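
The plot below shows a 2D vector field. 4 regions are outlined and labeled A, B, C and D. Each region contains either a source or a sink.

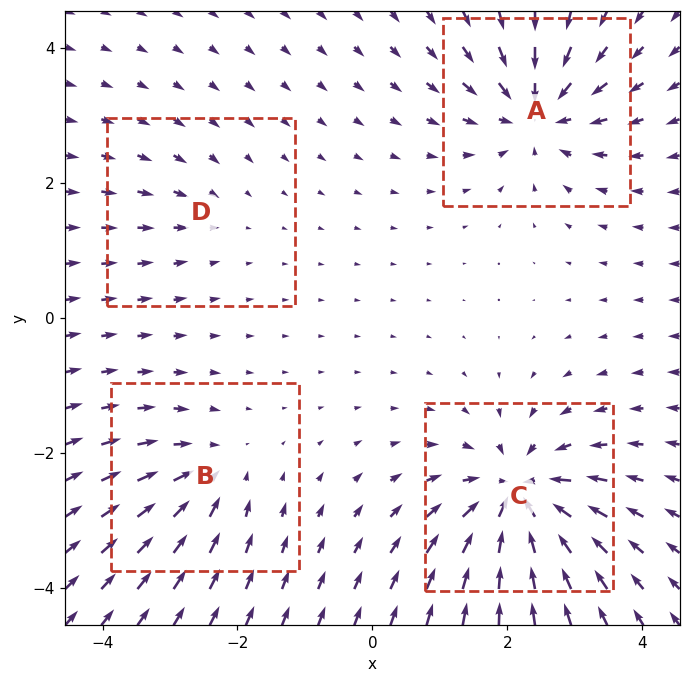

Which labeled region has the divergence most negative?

C

Divergence at each region's feature centre — A: about -7, B: about -4, C: about -8, D: about -2. Region C is most negative.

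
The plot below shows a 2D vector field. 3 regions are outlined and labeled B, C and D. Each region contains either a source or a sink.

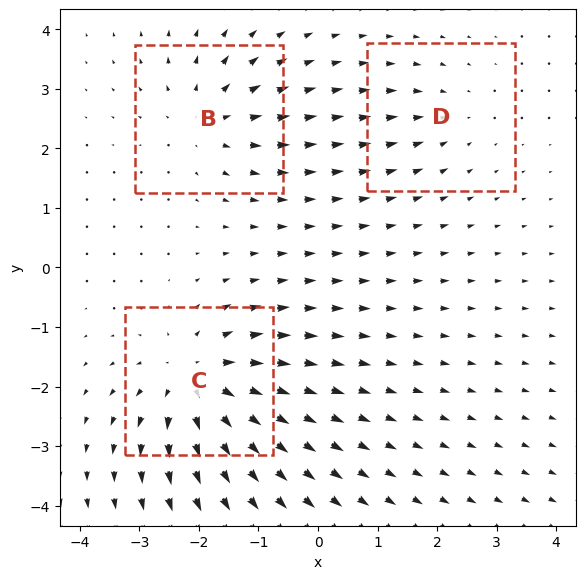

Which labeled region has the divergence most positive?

Divergence at each region's feature centre — B: about +3, C: about +5, D: about -2. Region C is most positive.

C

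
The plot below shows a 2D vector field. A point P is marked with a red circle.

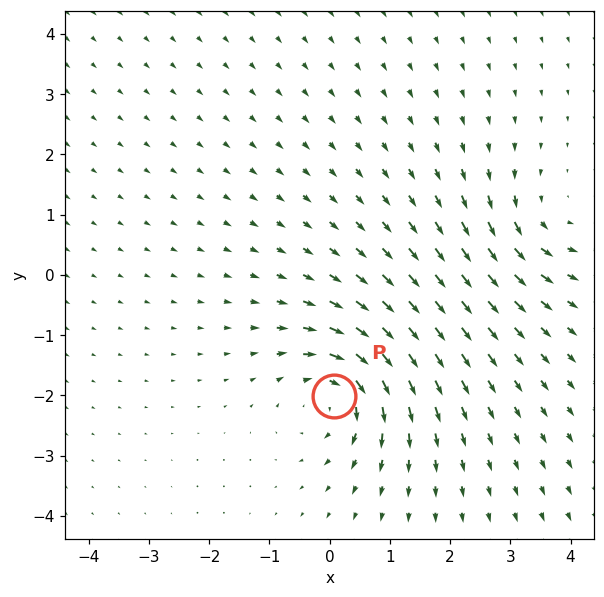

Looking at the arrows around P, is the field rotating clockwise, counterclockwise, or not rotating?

clockwise

Near P at (0.1, -2.0) the arrows circulate clockwise. The curl (z-component) there is about -6; negative curl means clockwise rotation.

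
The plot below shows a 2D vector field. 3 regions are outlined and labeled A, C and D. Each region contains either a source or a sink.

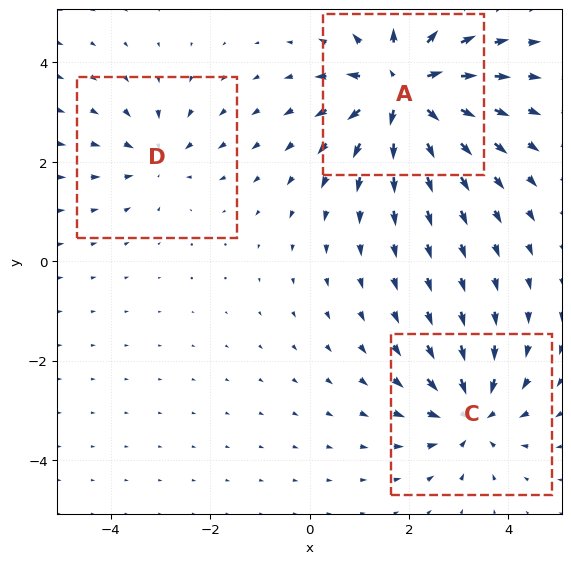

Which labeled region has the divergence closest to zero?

Divergence at each region's feature centre — A: about +6, C: about -4, D: about -2. Region D is closest to zero.

D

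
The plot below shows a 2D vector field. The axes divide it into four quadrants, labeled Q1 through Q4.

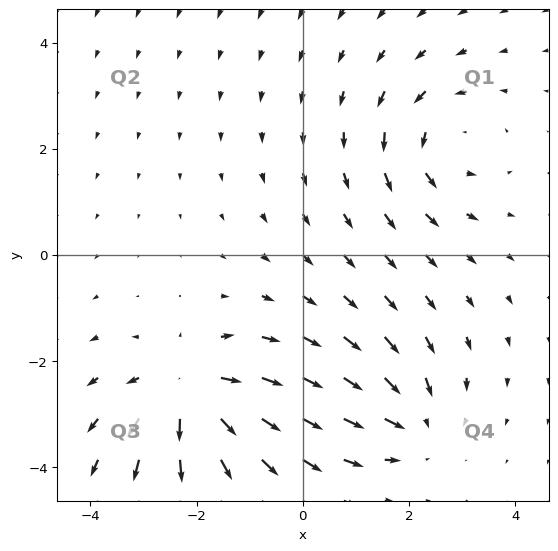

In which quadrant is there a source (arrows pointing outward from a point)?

Q3

The source sits at approximately (-2.1, -2.6), which lies in quadrant Q3. The divergence there is about +5, positive as expected for a source.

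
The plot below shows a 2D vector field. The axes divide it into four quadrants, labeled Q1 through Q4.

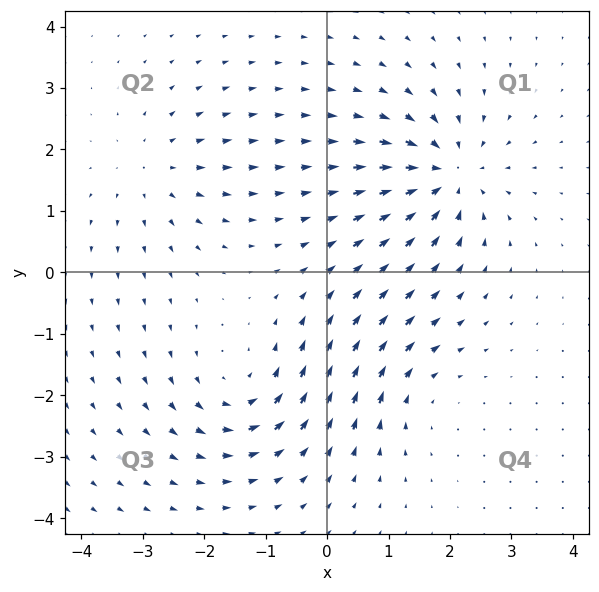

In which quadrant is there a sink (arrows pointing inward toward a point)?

Q1

The sink sits at approximately (2.0, 1.6), which lies in quadrant Q1. The divergence there is about -6, negative as expected for a sink.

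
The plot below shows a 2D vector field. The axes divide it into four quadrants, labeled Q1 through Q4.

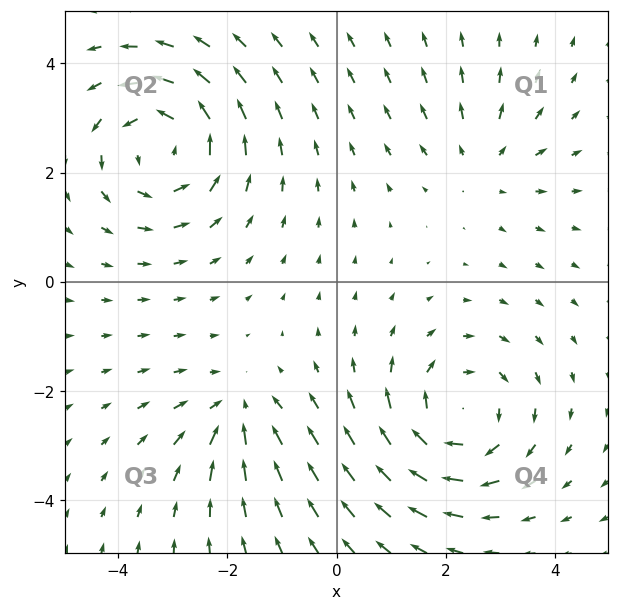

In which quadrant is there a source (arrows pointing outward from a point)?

The source sits at approximately (2.7, 2.1), which lies in quadrant Q1. The divergence there is about +2, positive as expected for a source.

Q1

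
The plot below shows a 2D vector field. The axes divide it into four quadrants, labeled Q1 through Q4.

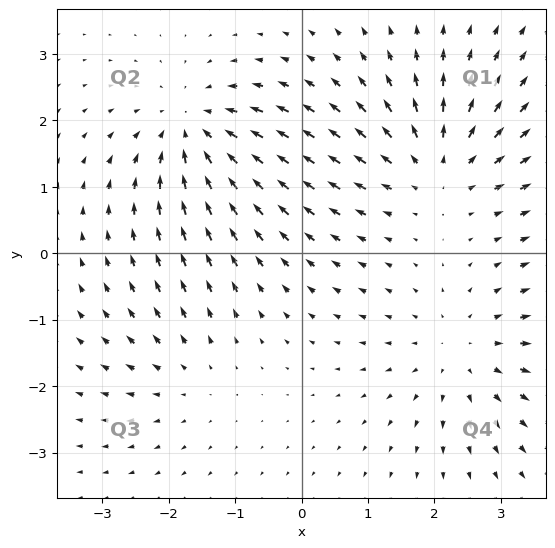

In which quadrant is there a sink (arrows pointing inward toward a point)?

Q2

The sink sits at approximately (-1.6, 1.9), which lies in quadrant Q2. The divergence there is about -5, negative as expected for a sink.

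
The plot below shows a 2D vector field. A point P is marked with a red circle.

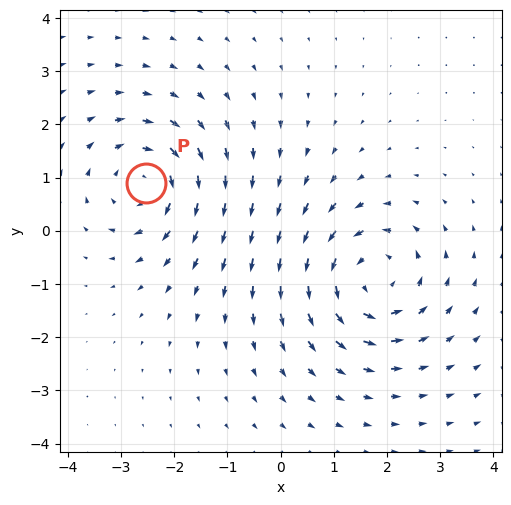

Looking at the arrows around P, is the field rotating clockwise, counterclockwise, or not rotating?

clockwise

Near P at (-2.5, 0.9) the arrows circulate clockwise. The curl (z-component) there is about -4; negative curl means clockwise rotation.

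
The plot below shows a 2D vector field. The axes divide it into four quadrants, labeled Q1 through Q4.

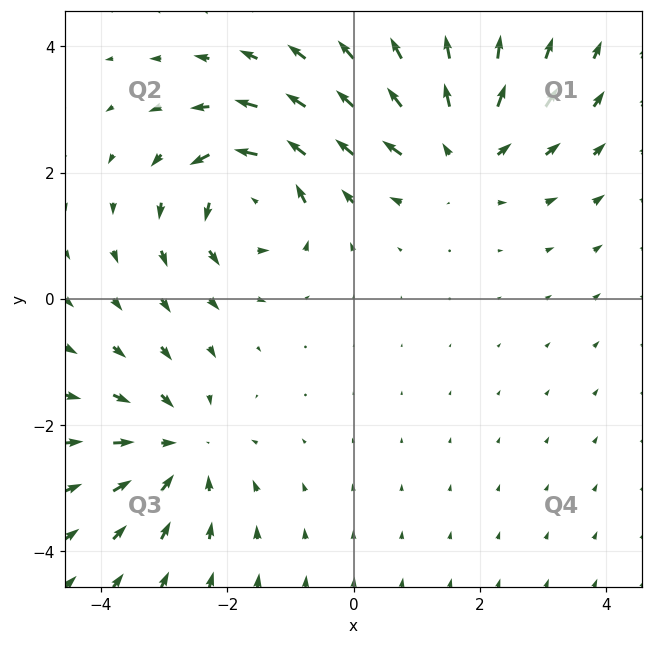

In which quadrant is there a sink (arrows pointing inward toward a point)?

The sink sits at approximately (-2.7, -2.4), which lies in quadrant Q3. The divergence there is about -4, negative as expected for a sink.

Q3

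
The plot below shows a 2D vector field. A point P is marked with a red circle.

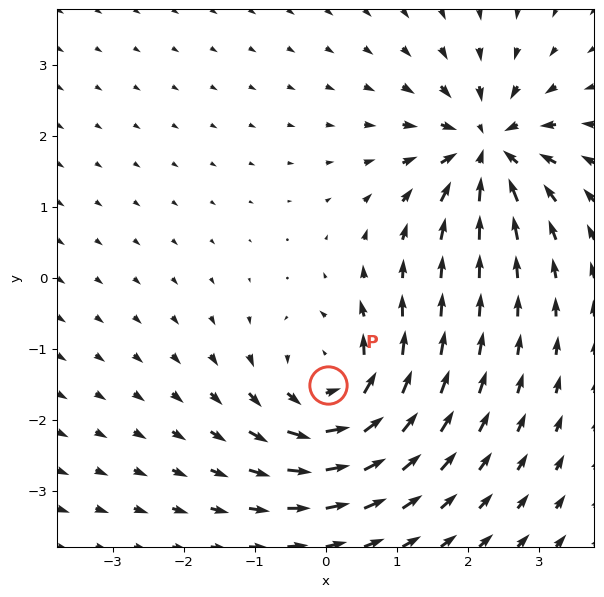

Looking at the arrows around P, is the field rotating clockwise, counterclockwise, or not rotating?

counterclockwise

Near P at (0.0, -1.5) the arrows circulate counterclockwise. The curl (z-component) there is about +4; positive curl means counterclockwise rotation.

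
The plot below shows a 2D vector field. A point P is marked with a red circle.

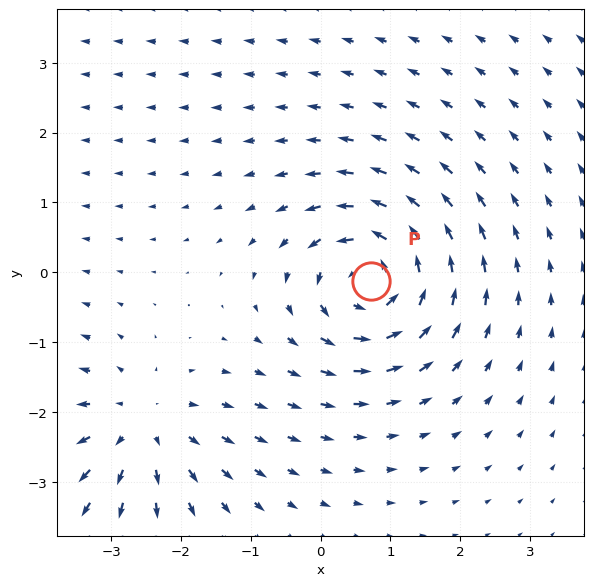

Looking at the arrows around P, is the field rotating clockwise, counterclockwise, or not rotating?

counterclockwise

Near P at (0.7, -0.1) the arrows circulate counterclockwise. The curl (z-component) there is about +7; positive curl means counterclockwise rotation.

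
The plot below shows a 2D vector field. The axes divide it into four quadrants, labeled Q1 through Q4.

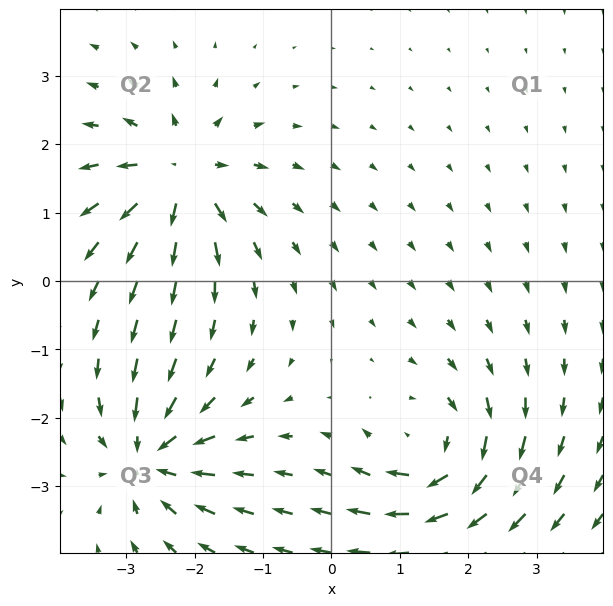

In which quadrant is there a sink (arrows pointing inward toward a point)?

The sink sits at approximately (-2.6, -2.6), which lies in quadrant Q3. The divergence there is about -6, negative as expected for a sink.

Q3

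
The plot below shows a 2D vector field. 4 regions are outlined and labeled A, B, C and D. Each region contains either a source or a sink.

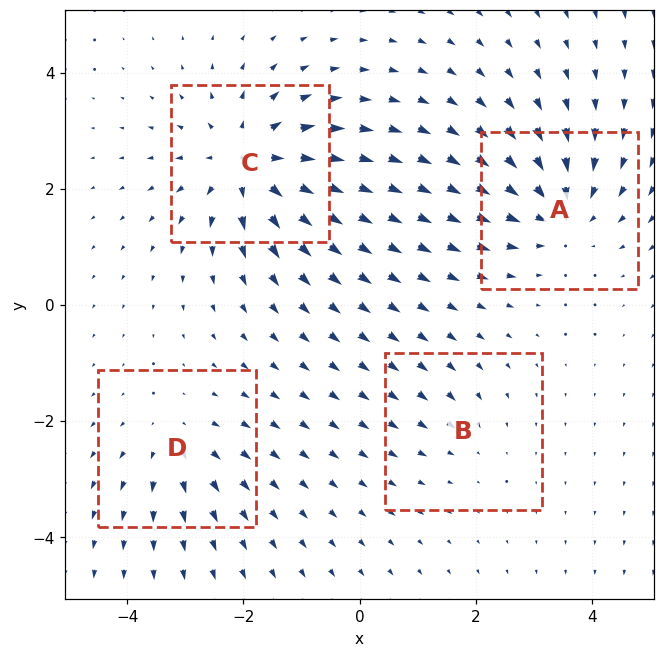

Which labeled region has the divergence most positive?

Divergence at each region's feature centre — A: about -5, B: about -2, C: about +7, D: about +4. Region C is most positive.

C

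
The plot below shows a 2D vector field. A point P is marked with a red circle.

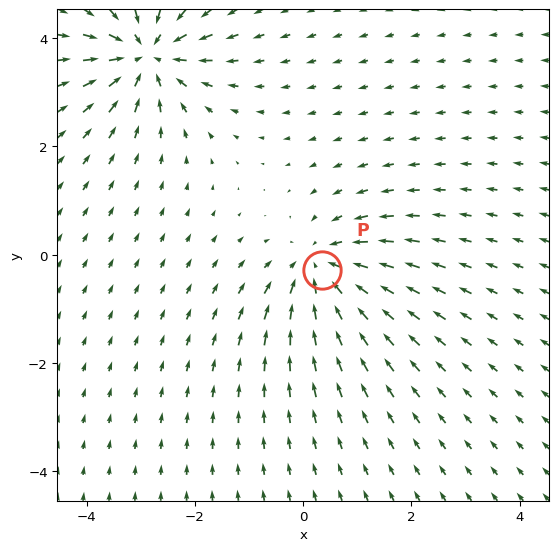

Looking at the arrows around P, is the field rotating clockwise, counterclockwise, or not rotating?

Near P at (0.3, -0.3) the arrows show no circulation. The curl there is ≈0.

not rotating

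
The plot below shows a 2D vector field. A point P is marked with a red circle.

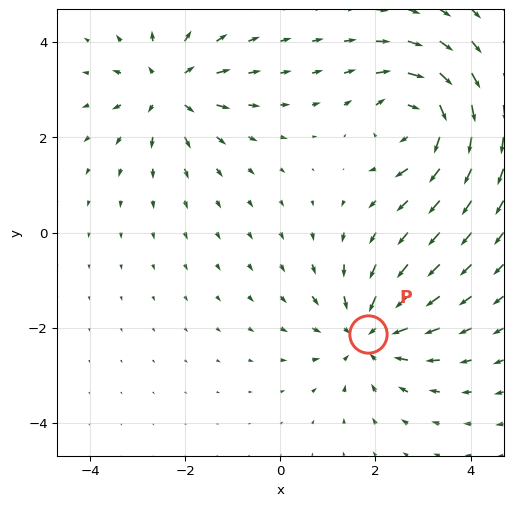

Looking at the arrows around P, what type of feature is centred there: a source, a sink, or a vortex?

sink

At P (1.8, -2.1) the arrows converge inward. Divergence about -5, curl ≈0 — negative divergence with near-zero curl is a sink.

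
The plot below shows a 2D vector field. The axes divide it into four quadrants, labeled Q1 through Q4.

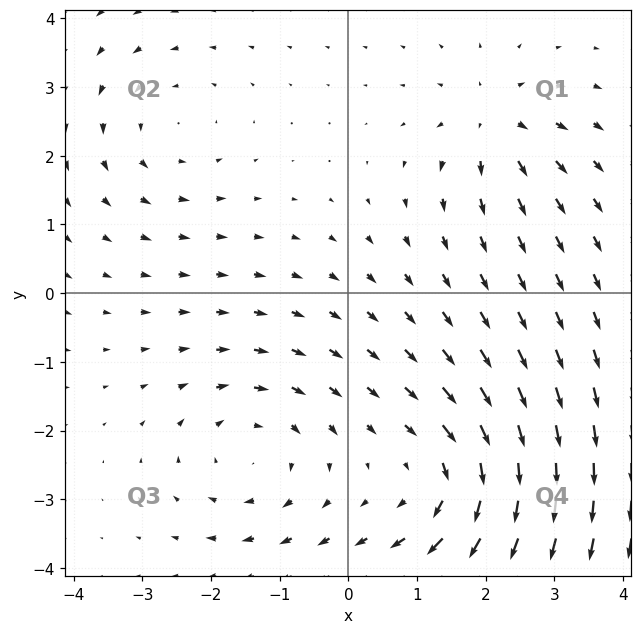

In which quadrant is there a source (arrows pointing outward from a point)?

The source sits at approximately (2.1, 2.5), which lies in quadrant Q1. The divergence there is about +4, positive as expected for a source.

Q1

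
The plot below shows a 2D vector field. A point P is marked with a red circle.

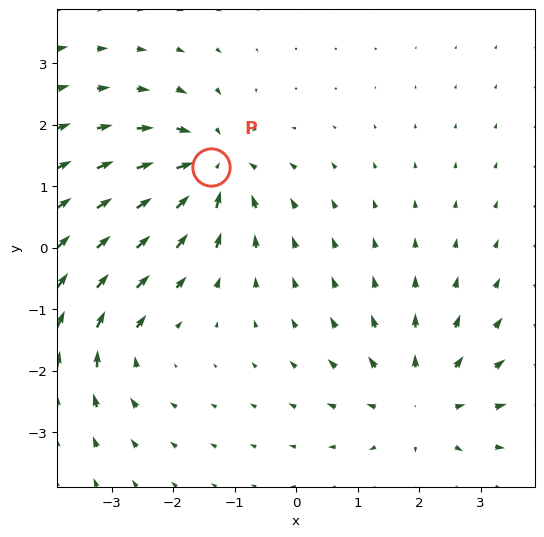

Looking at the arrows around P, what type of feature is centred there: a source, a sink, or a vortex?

sink

At P (-1.4, 1.3) the arrows converge inward. Divergence about -5, curl ≈0 — negative divergence with near-zero curl is a sink.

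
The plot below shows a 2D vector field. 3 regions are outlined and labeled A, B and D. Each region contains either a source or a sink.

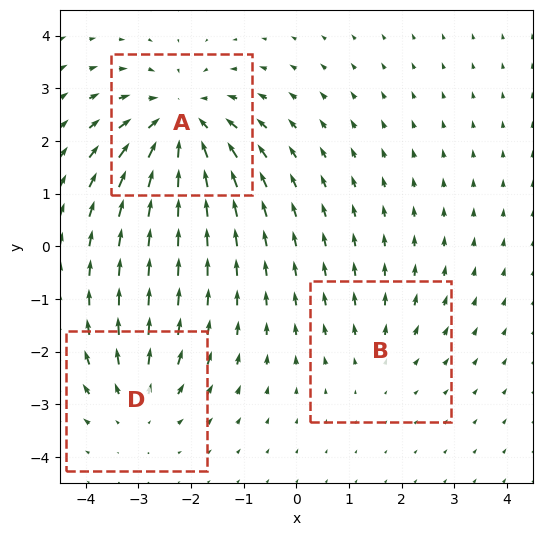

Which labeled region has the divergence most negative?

Divergence at each region's feature centre — A: about -5, B: about +2, D: about +3. Region A is most negative.

A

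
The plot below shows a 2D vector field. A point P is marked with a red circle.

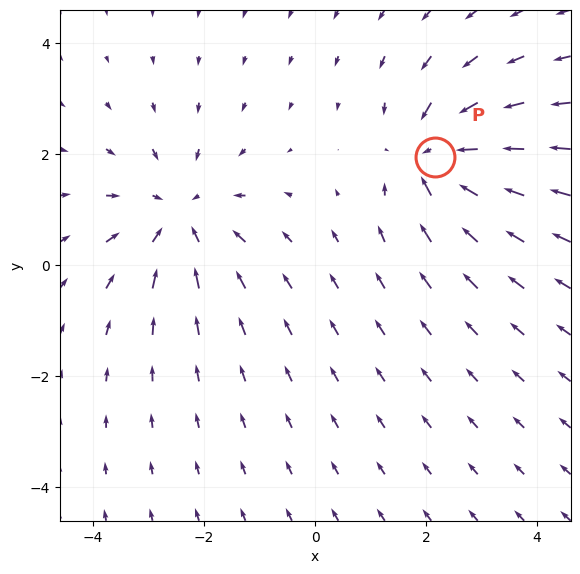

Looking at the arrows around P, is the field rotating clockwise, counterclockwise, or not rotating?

Near P at (2.2, 2.0) the arrows show no circulation. The curl there is ≈0.

not rotating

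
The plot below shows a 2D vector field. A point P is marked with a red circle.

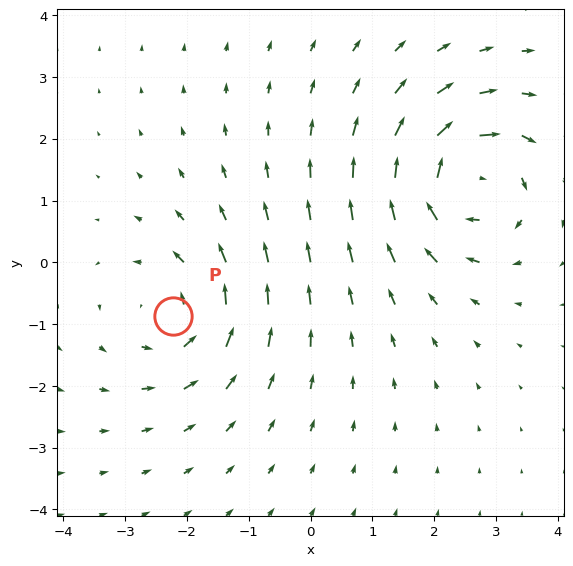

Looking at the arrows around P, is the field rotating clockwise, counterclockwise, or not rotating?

Near P at (-2.2, -0.9) the arrows circulate counterclockwise. The curl (z-component) there is about +3; positive curl means counterclockwise rotation.

counterclockwise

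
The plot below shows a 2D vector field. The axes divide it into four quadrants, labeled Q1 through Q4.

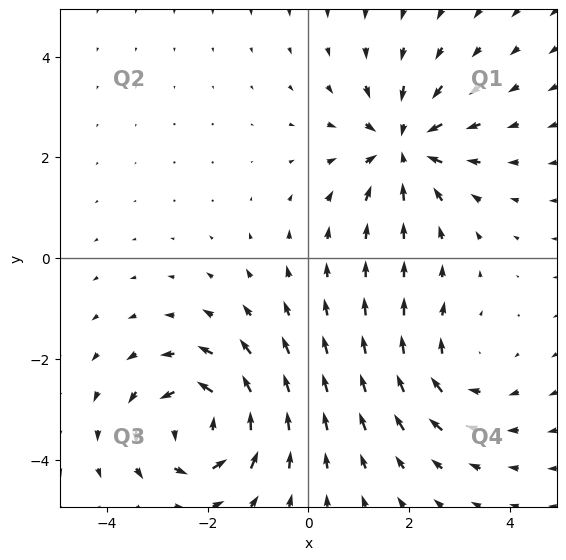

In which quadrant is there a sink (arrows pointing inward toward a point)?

Q1

The sink sits at approximately (1.9, 2.2), which lies in quadrant Q1. The divergence there is about -5, negative as expected for a sink.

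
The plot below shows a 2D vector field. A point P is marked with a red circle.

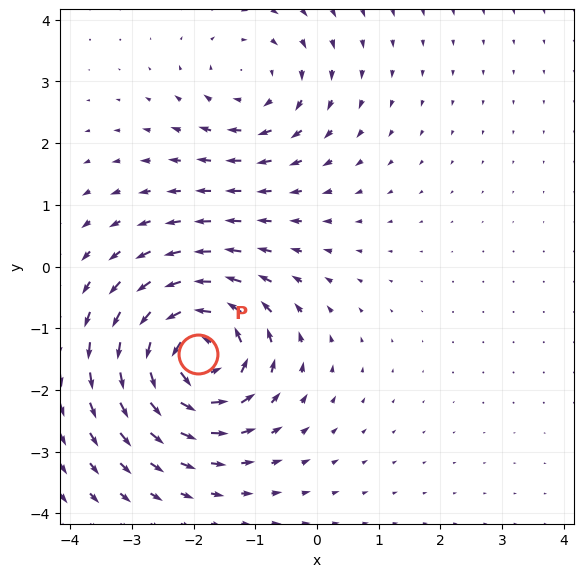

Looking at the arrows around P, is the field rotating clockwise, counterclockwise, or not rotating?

counterclockwise

Near P at (-1.9, -1.4) the arrows circulate counterclockwise. The curl (z-component) there is about +6; positive curl means counterclockwise rotation.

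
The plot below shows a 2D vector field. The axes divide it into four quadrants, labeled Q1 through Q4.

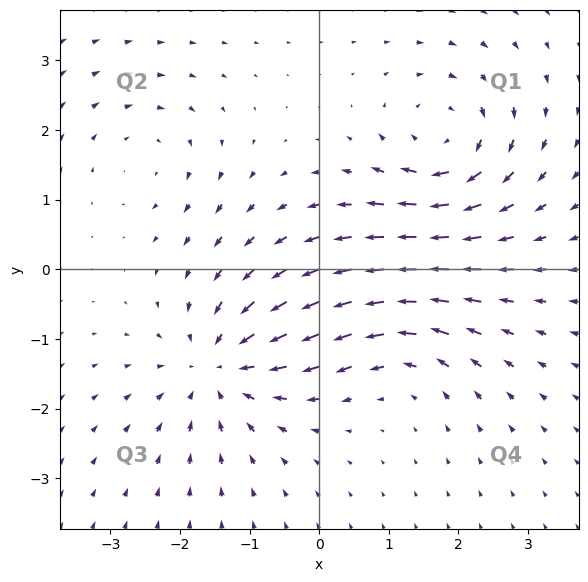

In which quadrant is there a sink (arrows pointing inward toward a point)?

Q3

The sink sits at approximately (-1.4, -1.4), which lies in quadrant Q3. The divergence there is about -5, negative as expected for a sink.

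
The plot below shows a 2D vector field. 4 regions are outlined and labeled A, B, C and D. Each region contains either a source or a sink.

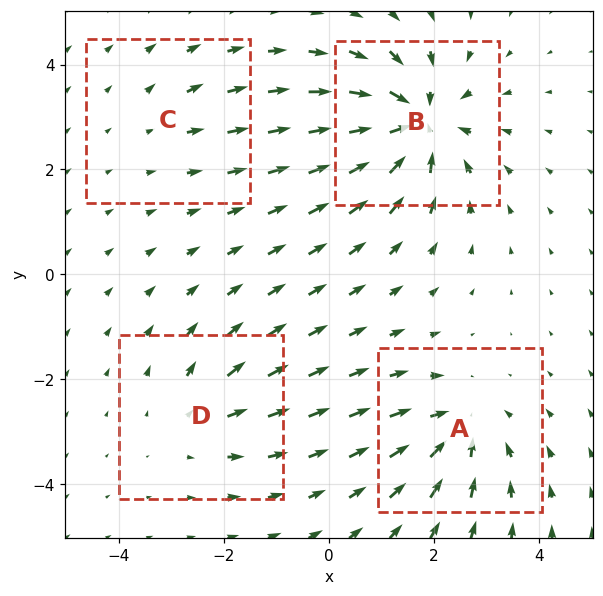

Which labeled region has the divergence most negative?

Divergence at each region's feature centre — A: about -5, B: about -8, C: about +2, D: about +3. Region B is most negative.

B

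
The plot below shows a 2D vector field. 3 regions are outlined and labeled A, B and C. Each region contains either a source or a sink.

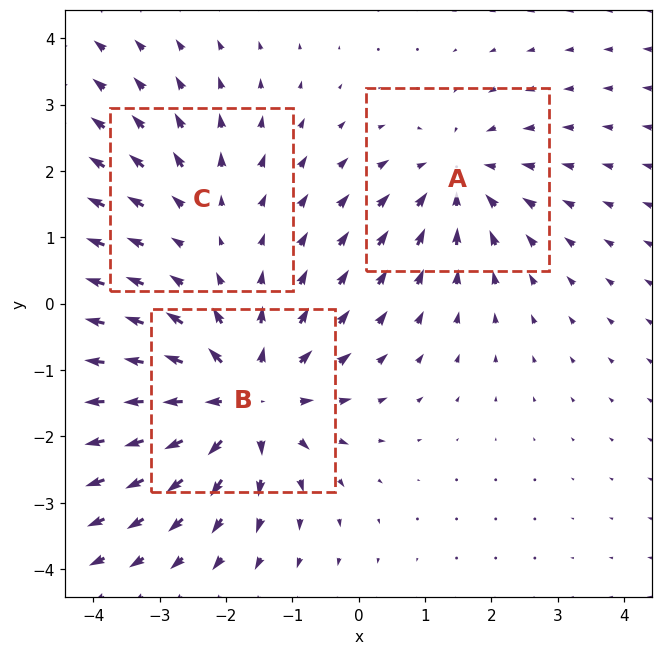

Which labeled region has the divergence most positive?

Divergence at each region's feature centre — A: about -3, B: about +5, C: about +2. Region B is most positive.

B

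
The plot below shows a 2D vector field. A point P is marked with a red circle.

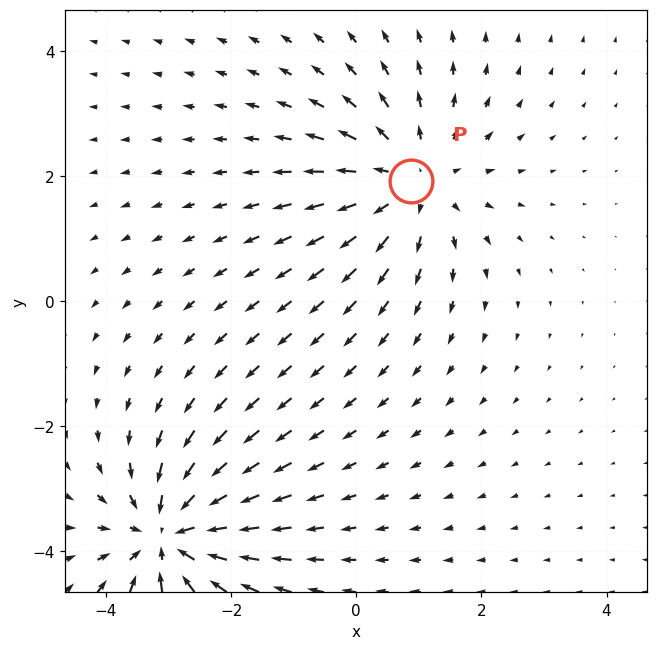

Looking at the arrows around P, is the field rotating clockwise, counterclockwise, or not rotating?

not rotating

Near P at (0.9, 1.9) the arrows show no circulation. The curl there is ≈0.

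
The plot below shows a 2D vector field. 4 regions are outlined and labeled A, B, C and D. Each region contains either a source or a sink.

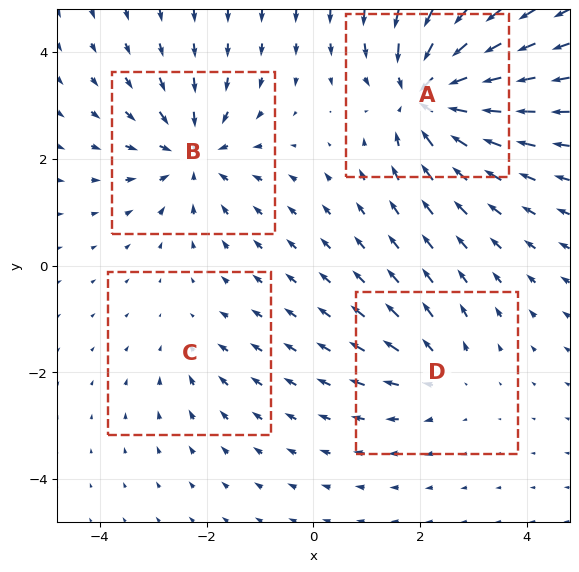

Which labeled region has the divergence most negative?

A

Divergence at each region's feature centre — A: about -7, B: about -5, C: about -2, D: about +3. Region A is most negative.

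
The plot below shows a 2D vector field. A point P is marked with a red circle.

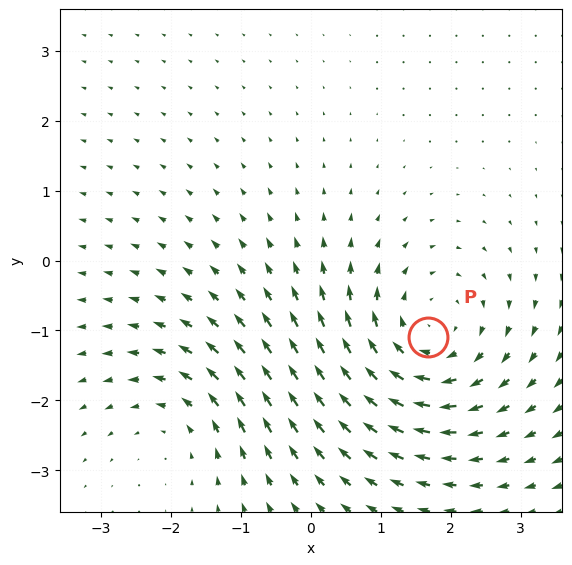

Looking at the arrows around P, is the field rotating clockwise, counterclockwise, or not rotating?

Near P at (1.7, -1.1) the arrows circulate clockwise. The curl (z-component) there is about -3; negative curl means clockwise rotation.

clockwise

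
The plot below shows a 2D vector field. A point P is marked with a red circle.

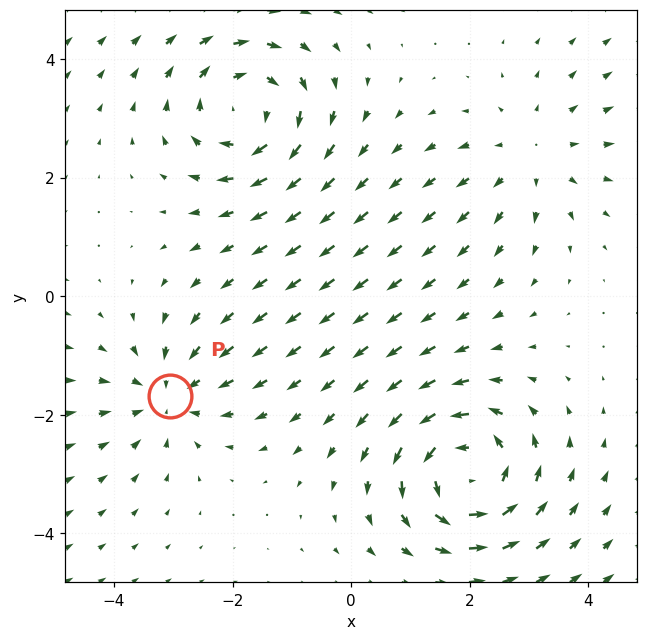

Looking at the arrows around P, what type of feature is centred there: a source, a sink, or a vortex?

sink

At P (-3.1, -1.7) the arrows converge inward. Divergence about -3, curl ≈0 — negative divergence with near-zero curl is a sink.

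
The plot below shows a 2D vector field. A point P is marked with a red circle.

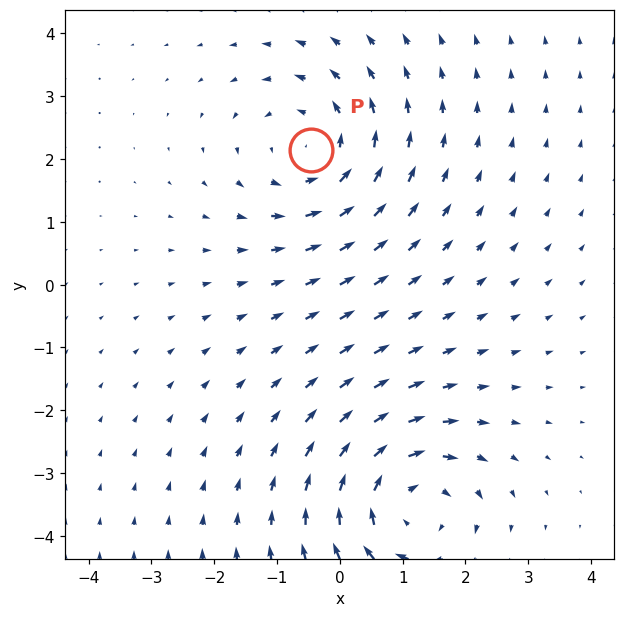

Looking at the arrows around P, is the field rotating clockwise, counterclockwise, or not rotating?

Near P at (-0.5, 2.1) the arrows circulate counterclockwise. The curl (z-component) there is about +2; positive curl means counterclockwise rotation.

counterclockwise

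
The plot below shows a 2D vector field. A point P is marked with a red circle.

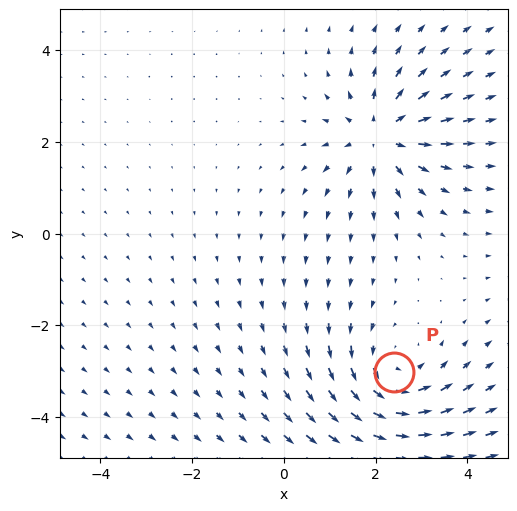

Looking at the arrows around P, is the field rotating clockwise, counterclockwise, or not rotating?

counterclockwise

Near P at (2.4, -3.0) the arrows circulate counterclockwise. The curl (z-component) there is about +4; positive curl means counterclockwise rotation.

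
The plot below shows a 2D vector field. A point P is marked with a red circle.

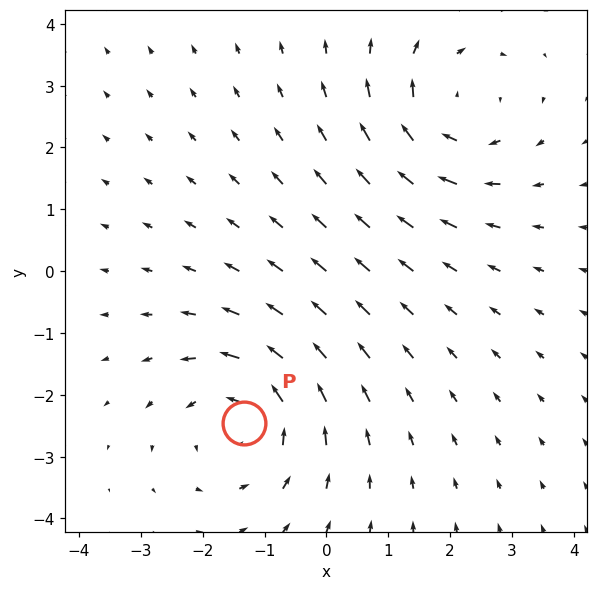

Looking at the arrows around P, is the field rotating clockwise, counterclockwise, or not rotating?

counterclockwise

Near P at (-1.3, -2.5) the arrows circulate counterclockwise. The curl (z-component) there is about +4; positive curl means counterclockwise rotation.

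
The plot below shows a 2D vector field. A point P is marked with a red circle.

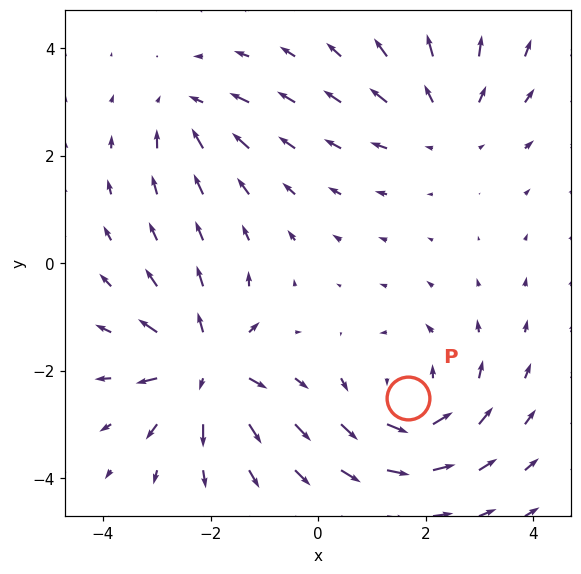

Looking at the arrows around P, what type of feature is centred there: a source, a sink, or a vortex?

vortex

At P (1.7, -2.5) the arrows circulate counterclockwise. Divergence ≈0, curl about +4 — near-zero divergence with nonzero curl is a vortex.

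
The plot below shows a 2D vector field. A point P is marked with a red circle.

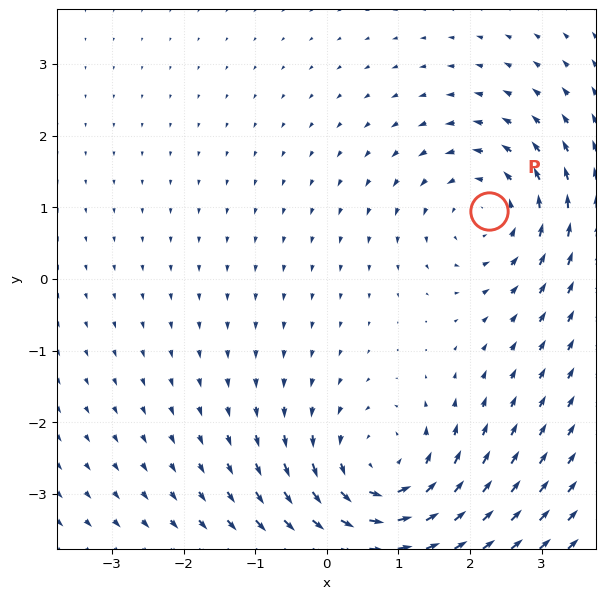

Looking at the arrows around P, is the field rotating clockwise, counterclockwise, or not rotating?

counterclockwise

Near P at (2.3, 1.0) the arrows circulate counterclockwise. The curl (z-component) there is about +4; positive curl means counterclockwise rotation.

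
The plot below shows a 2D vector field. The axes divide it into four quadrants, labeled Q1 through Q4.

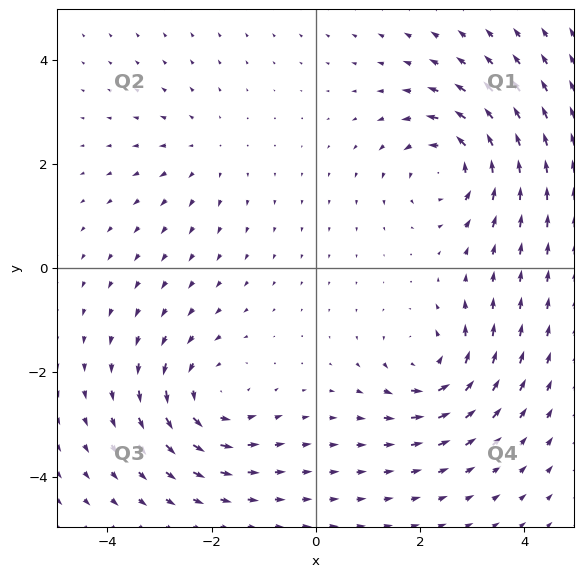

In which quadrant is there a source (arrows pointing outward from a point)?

The source sits at approximately (-2.2, 2.3), which lies in quadrant Q2. The divergence there is about +2, positive as expected for a source.

Q2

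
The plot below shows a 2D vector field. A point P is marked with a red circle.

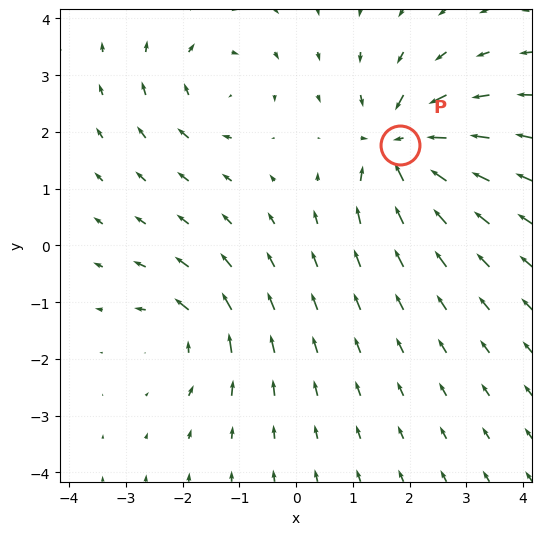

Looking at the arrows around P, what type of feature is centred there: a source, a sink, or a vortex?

At P (1.8, 1.8) the arrows converge inward. Divergence about -7, curl ≈0 — negative divergence with near-zero curl is a sink.

sink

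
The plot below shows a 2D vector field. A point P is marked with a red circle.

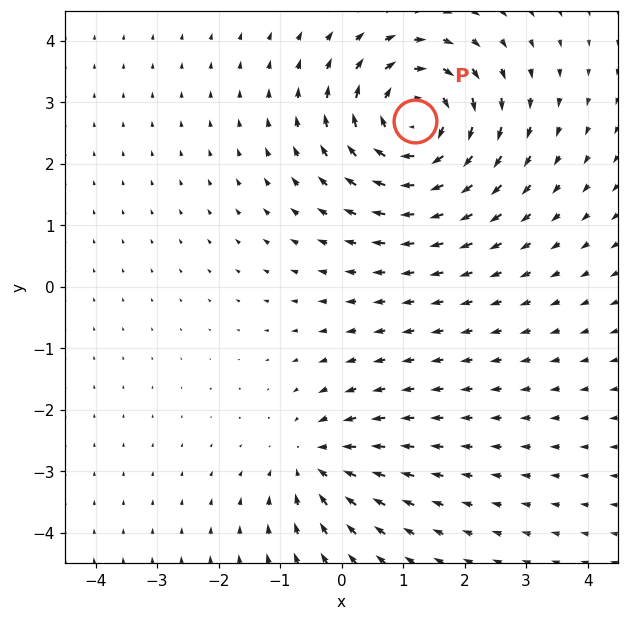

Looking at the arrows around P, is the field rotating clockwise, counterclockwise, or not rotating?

clockwise

Near P at (1.2, 2.7) the arrows circulate clockwise. The curl (z-component) there is about -5; negative curl means clockwise rotation.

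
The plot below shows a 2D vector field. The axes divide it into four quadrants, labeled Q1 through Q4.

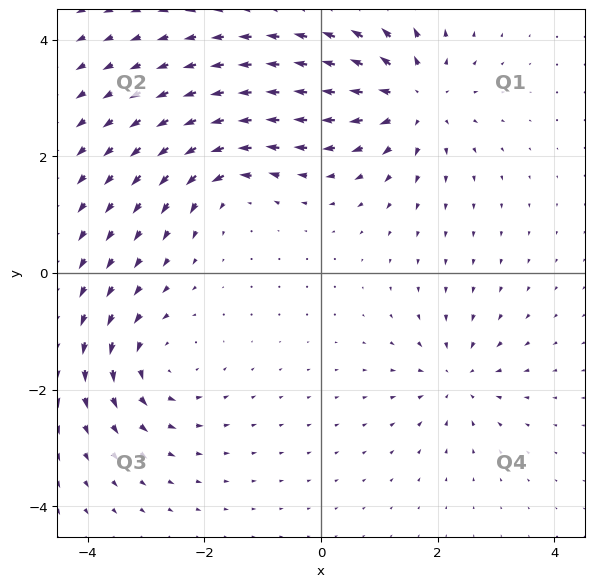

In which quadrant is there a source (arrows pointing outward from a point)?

The source sits at approximately (1.6, 3.0), which lies in quadrant Q1. The divergence there is about +5, positive as expected for a source.

Q1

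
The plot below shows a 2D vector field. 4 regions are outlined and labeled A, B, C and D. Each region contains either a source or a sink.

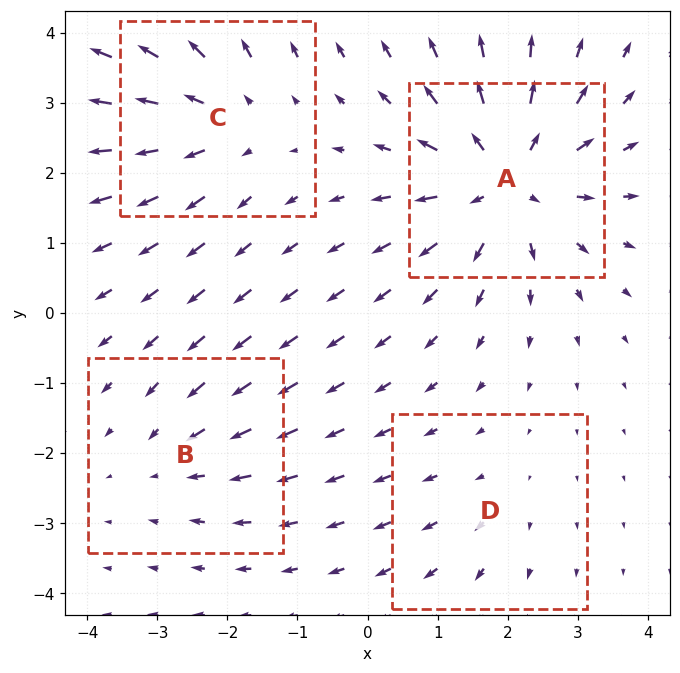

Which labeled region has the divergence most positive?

Divergence at each region's feature centre — A: about +7, B: about -3, C: about +4, D: about +2. Region A is most positive.

A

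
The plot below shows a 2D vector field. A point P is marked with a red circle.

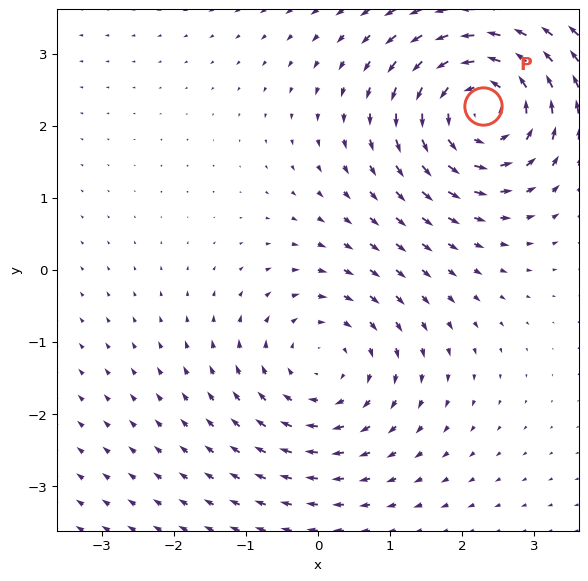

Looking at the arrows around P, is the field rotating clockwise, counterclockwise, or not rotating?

Near P at (2.3, 2.3) the arrows circulate counterclockwise. The curl (z-component) there is about +4; positive curl means counterclockwise rotation.

counterclockwise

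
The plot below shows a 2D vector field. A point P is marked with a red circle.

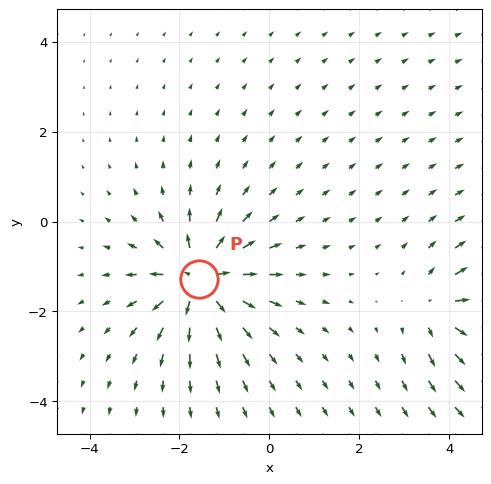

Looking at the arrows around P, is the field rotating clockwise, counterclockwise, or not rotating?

not rotating

Near P at (-1.6, -1.3) the arrows show no circulation. The curl there is ≈0.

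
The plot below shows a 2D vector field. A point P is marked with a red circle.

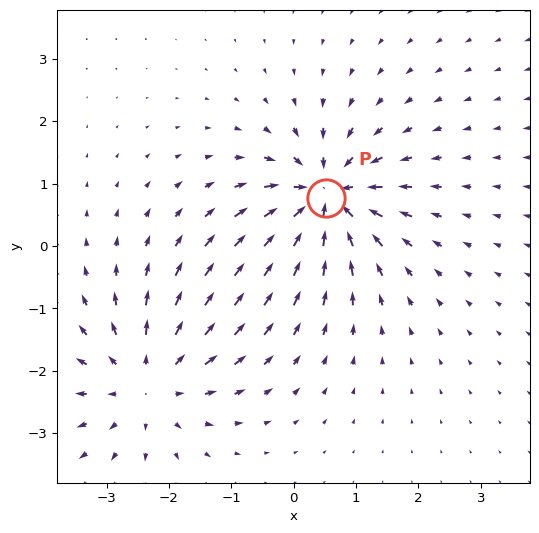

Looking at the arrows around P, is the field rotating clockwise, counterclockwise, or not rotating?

Near P at (0.5, 0.8) the arrows show no circulation. The curl there is ≈0.

not rotating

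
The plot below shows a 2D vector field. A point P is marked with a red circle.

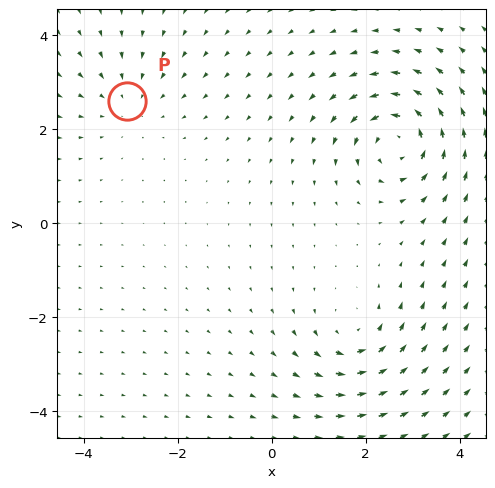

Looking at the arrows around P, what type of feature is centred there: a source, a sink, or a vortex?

sink

At P (-3.1, 2.6) the arrows converge inward. Divergence about -2, curl ≈0 — negative divergence with near-zero curl is a sink.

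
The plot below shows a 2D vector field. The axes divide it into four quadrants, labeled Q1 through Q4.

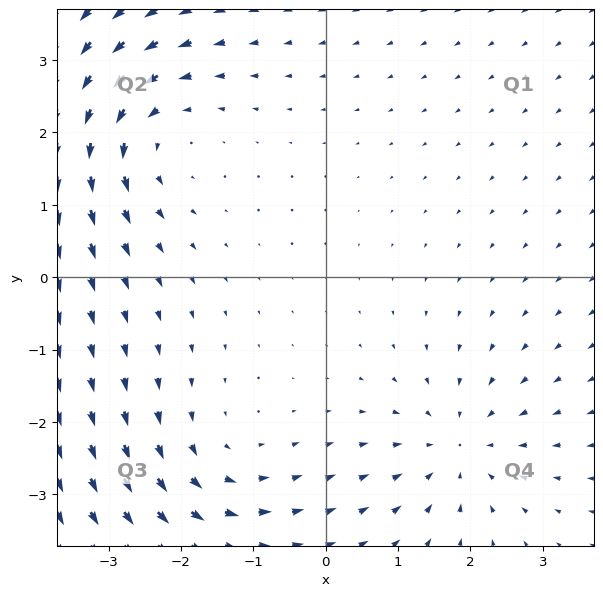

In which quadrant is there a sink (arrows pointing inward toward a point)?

The sink sits at approximately (1.8, -2.4), which lies in quadrant Q4. The divergence there is about -3, negative as expected for a sink.

Q4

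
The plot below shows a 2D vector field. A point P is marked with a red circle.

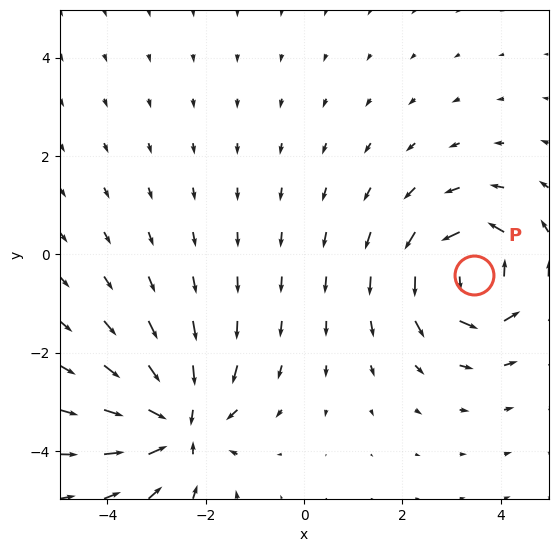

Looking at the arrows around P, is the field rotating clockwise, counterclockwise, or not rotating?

Near P at (3.5, -0.4) the arrows circulate counterclockwise. The curl (z-component) there is about +6; positive curl means counterclockwise rotation.

counterclockwise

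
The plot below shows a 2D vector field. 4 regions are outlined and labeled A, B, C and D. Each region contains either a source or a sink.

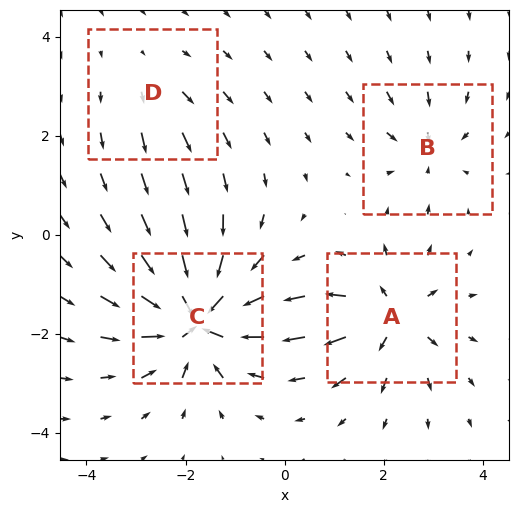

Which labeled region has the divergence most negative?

C

Divergence at each region's feature centre — A: about +6, B: about -4, C: about -9, D: about +2. Region C is most negative.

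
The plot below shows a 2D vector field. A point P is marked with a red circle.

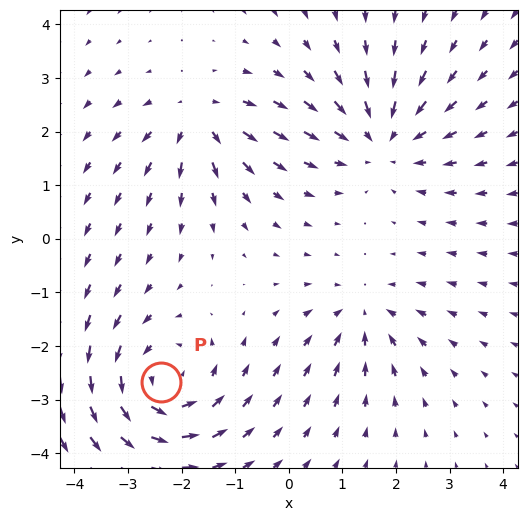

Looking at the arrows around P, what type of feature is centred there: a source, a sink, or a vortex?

vortex

At P (-2.4, -2.7) the arrows circulate counterclockwise. Divergence ≈0, curl about +5 — near-zero divergence with nonzero curl is a vortex.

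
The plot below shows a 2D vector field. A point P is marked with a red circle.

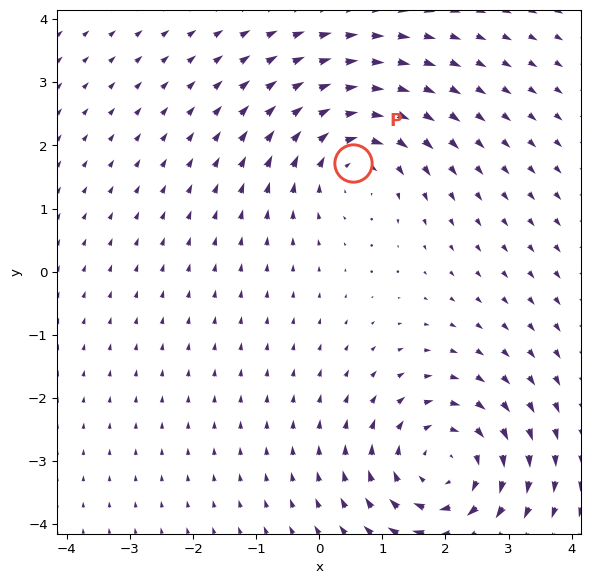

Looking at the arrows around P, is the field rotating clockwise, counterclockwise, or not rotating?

clockwise

Near P at (0.5, 1.7) the arrows circulate clockwise. The curl (z-component) there is about -4; negative curl means clockwise rotation.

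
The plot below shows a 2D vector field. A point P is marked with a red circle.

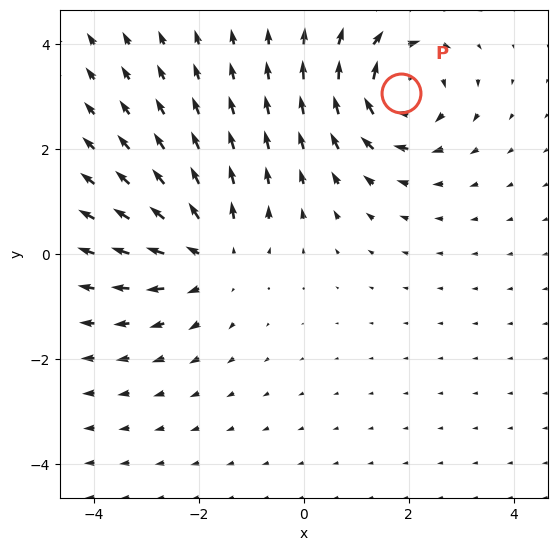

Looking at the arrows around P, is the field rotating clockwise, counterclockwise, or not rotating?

clockwise

Near P at (1.9, 3.1) the arrows circulate clockwise. The curl (z-component) there is about -5; negative curl means clockwise rotation.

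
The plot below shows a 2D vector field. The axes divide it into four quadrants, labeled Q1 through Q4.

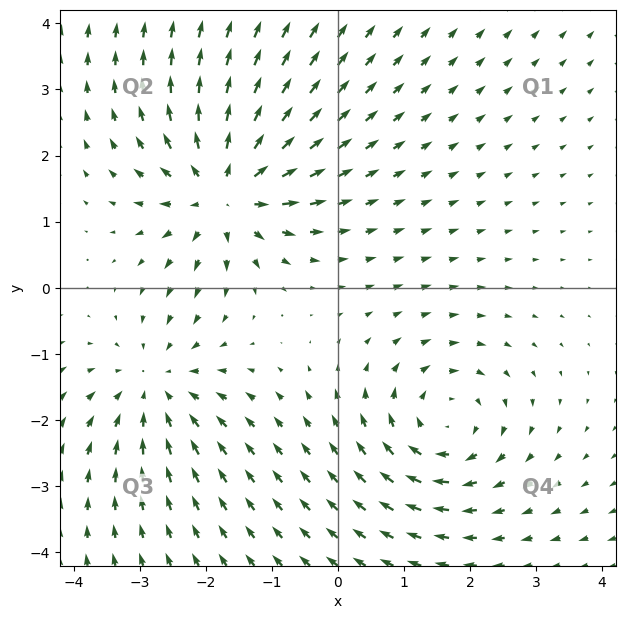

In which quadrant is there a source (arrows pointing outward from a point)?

Q2

The source sits at approximately (-1.7, 1.5), which lies in quadrant Q2. The divergence there is about +6, positive as expected for a source.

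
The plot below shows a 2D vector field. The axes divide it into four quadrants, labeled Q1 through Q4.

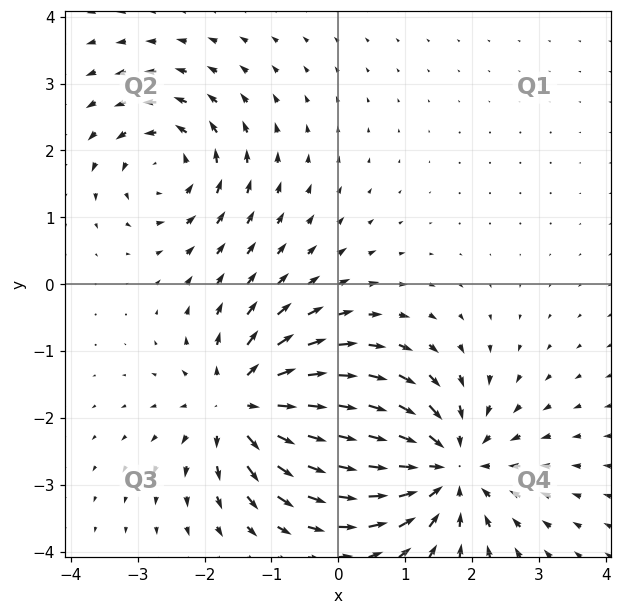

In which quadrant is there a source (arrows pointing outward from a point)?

Q3

The source sits at approximately (-1.4, -1.8), which lies in quadrant Q3. The divergence there is about +5, positive as expected for a source.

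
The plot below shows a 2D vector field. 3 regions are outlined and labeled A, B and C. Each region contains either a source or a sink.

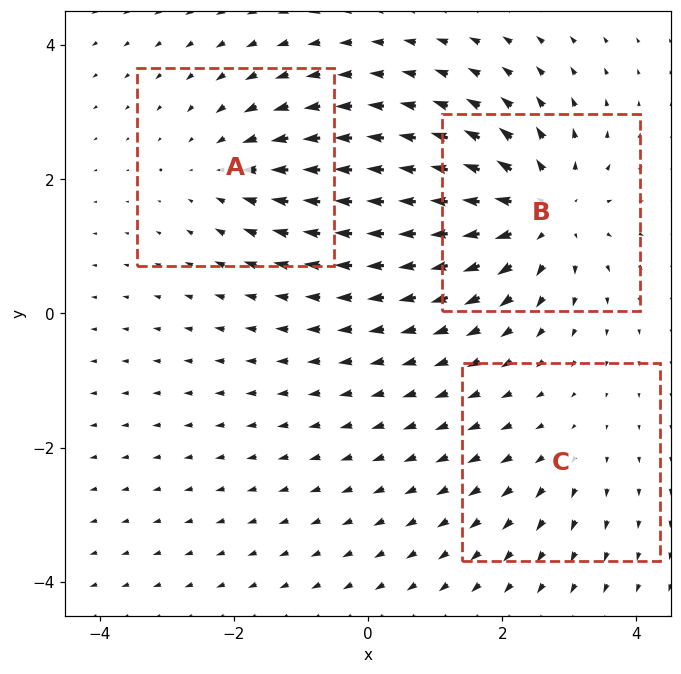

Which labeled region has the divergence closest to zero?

C

Divergence at each region's feature centre — A: about -3, B: about +5, C: about +2. Region C is closest to zero.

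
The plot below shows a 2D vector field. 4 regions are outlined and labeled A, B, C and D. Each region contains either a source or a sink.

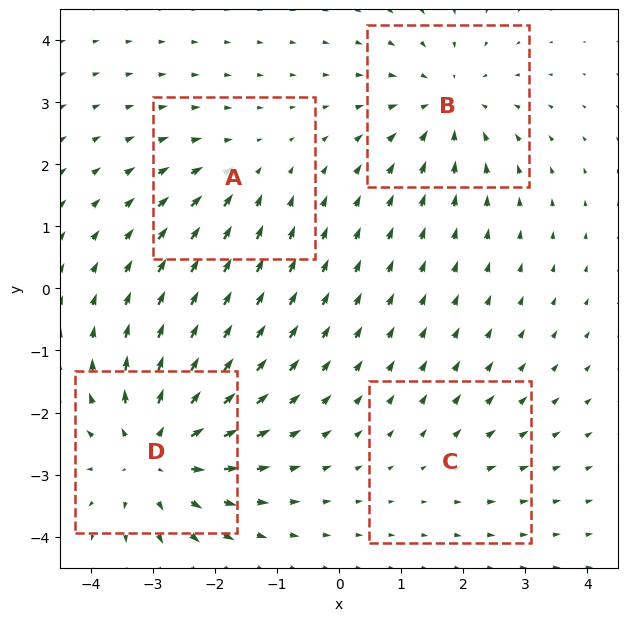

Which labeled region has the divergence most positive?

D

Divergence at each region's feature centre — A: about -3, B: about -5, C: about +2, D: about +6. Region D is most positive.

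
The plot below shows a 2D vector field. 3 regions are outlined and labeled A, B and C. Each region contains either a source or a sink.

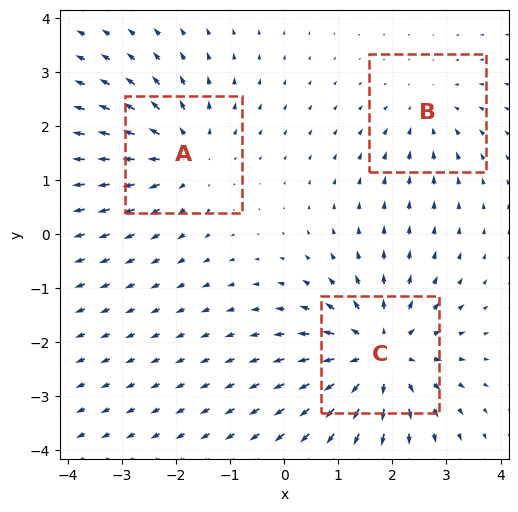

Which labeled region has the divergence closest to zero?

Divergence at each region's feature centre — A: about +3, B: about -2, C: about +4. Region B is closest to zero.

B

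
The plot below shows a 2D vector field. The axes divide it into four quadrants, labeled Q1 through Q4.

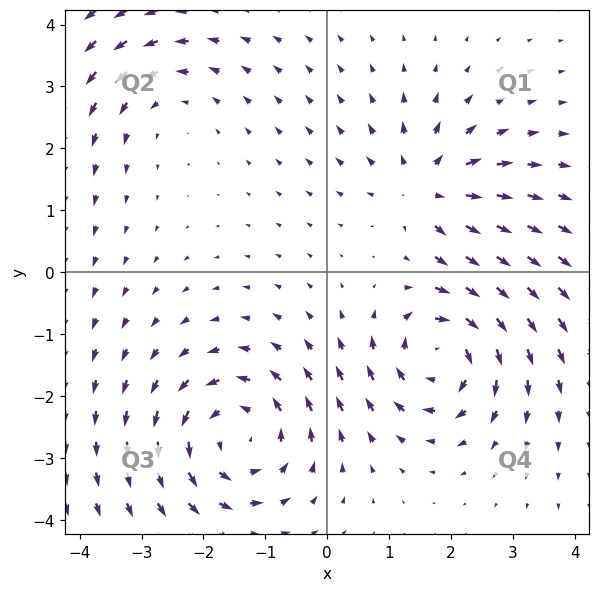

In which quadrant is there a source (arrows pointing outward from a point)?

The source sits at approximately (1.6, 1.4), which lies in quadrant Q1. The divergence there is about +4, positive as expected for a source.

Q1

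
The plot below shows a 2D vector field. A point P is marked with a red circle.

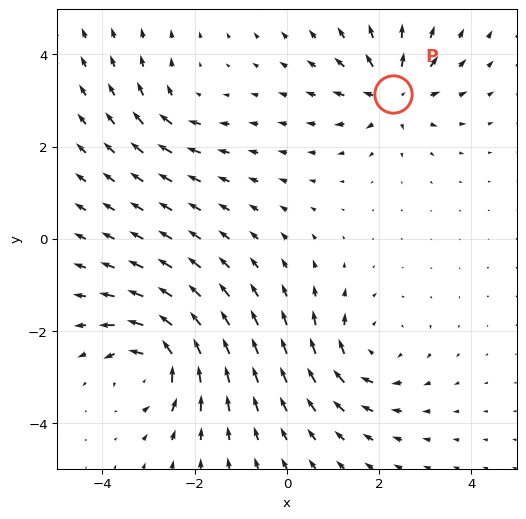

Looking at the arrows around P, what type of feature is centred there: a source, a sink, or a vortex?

At P (2.3, 3.2) the arrows spread outward. Divergence about +6, curl ≈0 — positive divergence with near-zero curl is a source.

source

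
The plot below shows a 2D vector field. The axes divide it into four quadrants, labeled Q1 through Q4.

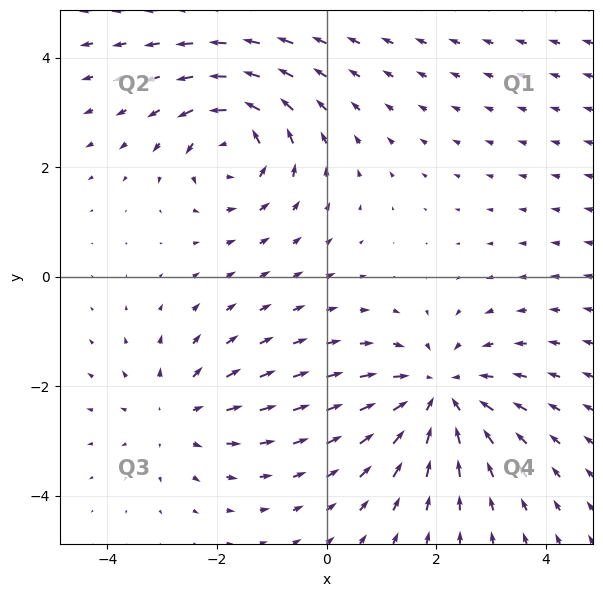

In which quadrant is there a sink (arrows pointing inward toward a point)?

Q4

The sink sits at approximately (2.0, -2.1), which lies in quadrant Q4. The divergence there is about -3, negative as expected for a sink.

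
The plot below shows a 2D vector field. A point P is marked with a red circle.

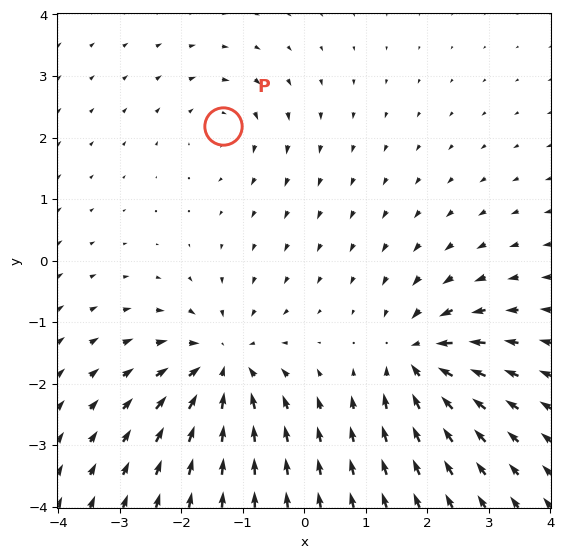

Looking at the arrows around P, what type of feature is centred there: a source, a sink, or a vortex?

vortex

At P (-1.3, 2.2) the arrows circulate clockwise. Divergence ≈0, curl about -3 — near-zero divergence with nonzero curl is a vortex.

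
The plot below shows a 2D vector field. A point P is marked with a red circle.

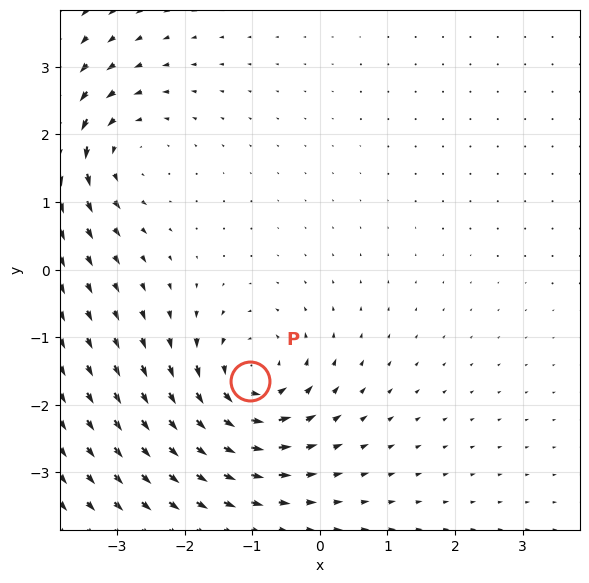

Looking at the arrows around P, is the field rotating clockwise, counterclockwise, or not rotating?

counterclockwise

Near P at (-1.0, -1.6) the arrows circulate counterclockwise. The curl (z-component) there is about +4; positive curl means counterclockwise rotation.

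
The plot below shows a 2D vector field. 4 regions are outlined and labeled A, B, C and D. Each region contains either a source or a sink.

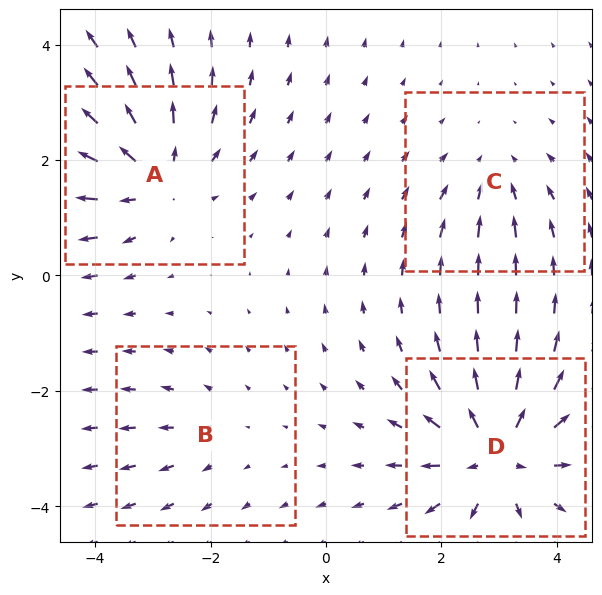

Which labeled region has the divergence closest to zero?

Divergence at each region's feature centre — A: about +5, B: about +2, C: about -3, D: about +6. Region B is closest to zero.

B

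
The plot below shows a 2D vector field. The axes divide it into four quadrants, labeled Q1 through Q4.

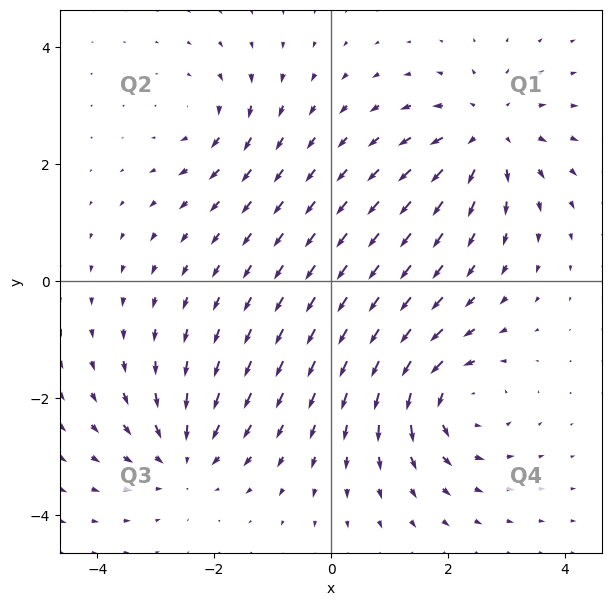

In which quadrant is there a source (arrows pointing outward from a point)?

Q1

The source sits at approximately (2.7, 2.5), which lies in quadrant Q1. The divergence there is about +5, positive as expected for a source.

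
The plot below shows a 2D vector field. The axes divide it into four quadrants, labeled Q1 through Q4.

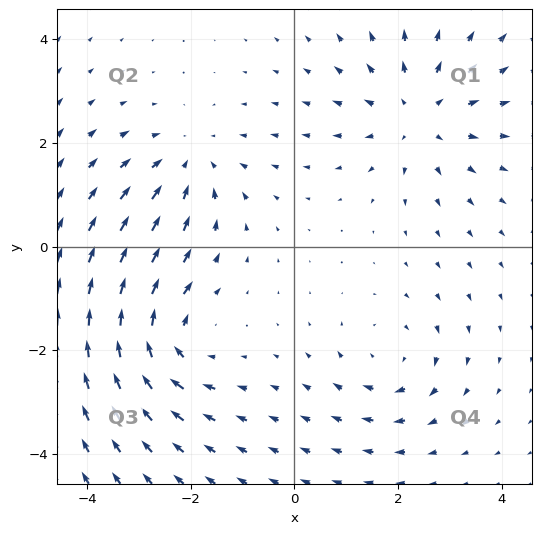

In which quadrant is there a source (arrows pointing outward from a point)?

Q1

The source sits at approximately (2.4, 2.5), which lies in quadrant Q1. The divergence there is about +4, positive as expected for a source.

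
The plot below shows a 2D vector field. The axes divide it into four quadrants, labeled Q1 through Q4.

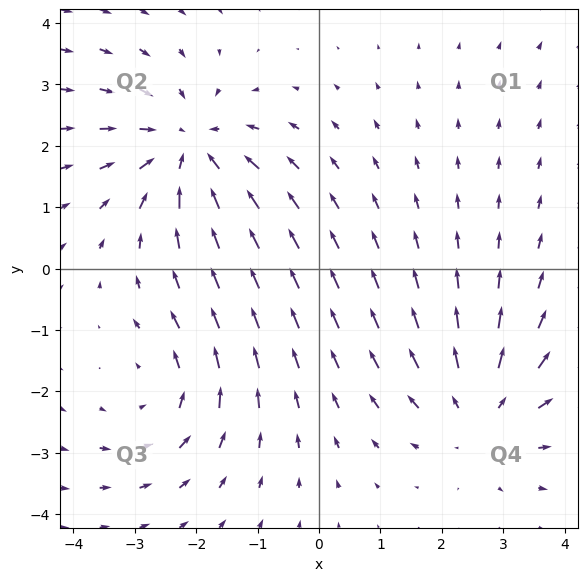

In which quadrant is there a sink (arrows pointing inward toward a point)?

Q2

The sink sits at approximately (-2.1, 2.0), which lies in quadrant Q2. The divergence there is about -5, negative as expected for a sink.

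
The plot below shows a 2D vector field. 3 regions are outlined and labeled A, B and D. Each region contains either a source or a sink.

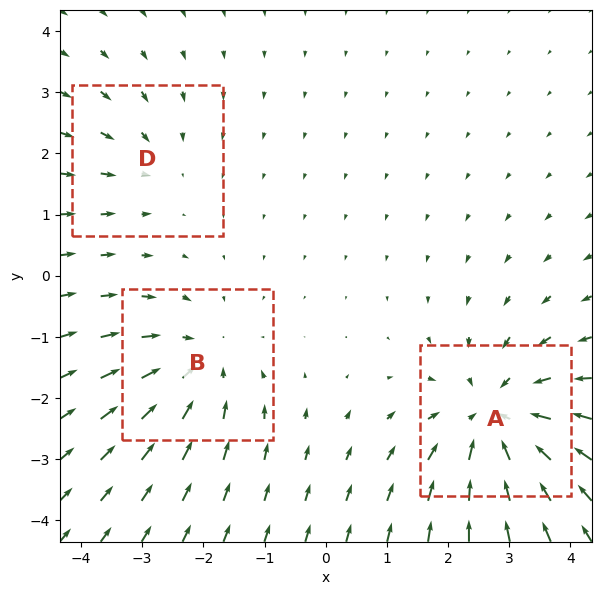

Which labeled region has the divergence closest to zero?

D

Divergence at each region's feature centre — A: about -4, B: about -3, D: about -2. Region D is closest to zero.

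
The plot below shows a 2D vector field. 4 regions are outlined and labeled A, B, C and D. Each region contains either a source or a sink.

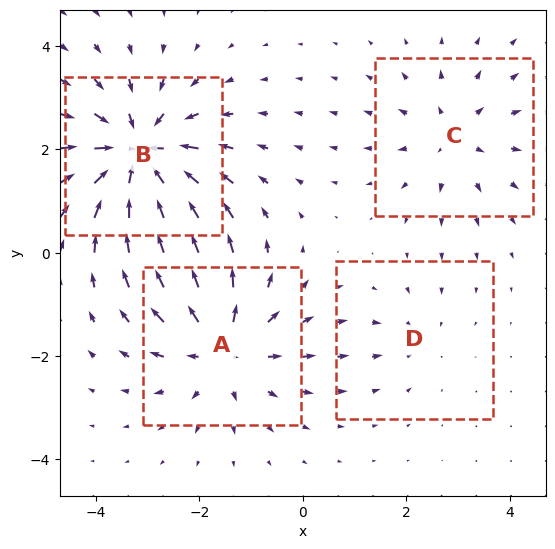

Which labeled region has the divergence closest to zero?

D

Divergence at each region's feature centre — A: about +5, B: about -7, C: about +3, D: about -2. Region D is closest to zero.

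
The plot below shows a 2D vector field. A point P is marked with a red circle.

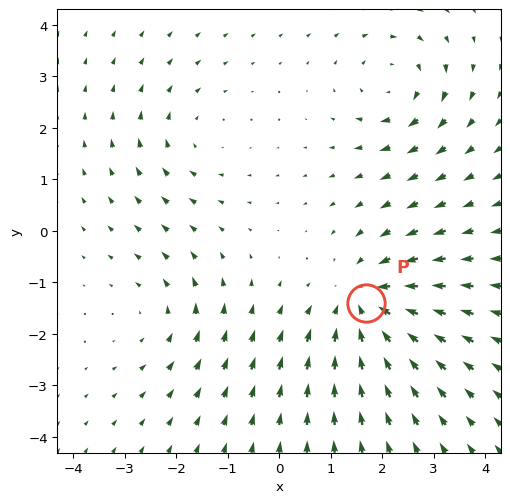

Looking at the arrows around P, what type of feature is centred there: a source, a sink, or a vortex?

At P (1.7, -1.4) the arrows converge inward. Divergence about -4, curl ≈0 — negative divergence with near-zero curl is a sink.

sink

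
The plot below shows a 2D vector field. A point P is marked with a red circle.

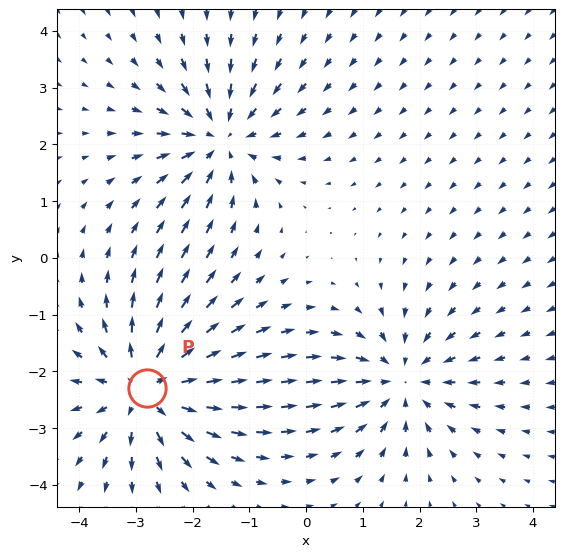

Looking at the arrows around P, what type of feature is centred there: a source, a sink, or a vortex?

At P (-2.8, -2.3) the arrows spread outward. Divergence about +4, curl ≈0 — positive divergence with near-zero curl is a source.

source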